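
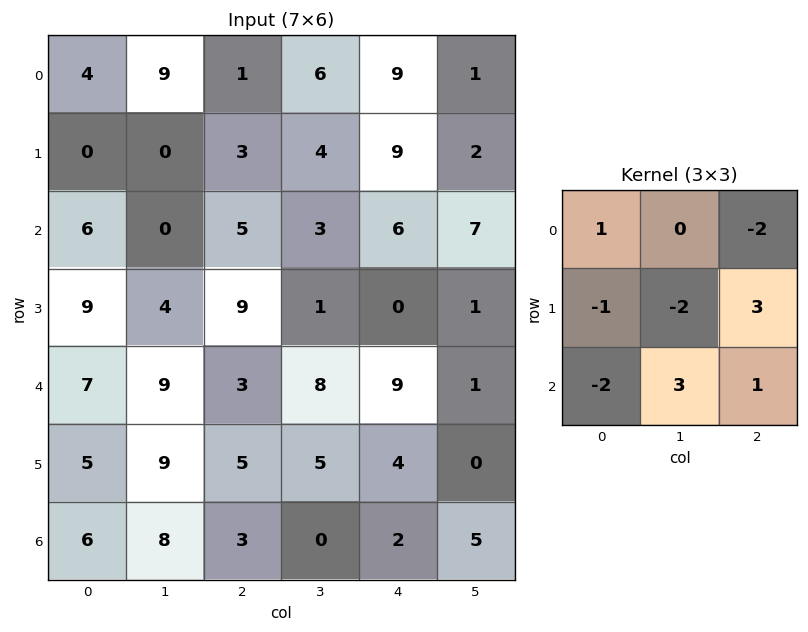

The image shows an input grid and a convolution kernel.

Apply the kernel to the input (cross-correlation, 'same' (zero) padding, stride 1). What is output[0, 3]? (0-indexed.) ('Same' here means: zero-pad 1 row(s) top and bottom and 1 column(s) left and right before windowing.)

29

The receptive field on the zero-padded input at this output position is [0 0 0 / 1 6 9 / 3 4 9]. Elementwise product with the kernel and sum: 0·1 + 0·-2 + 1·-1 + 6·-2 + 9·3 + 3·-2 + 4·3 + 9·1.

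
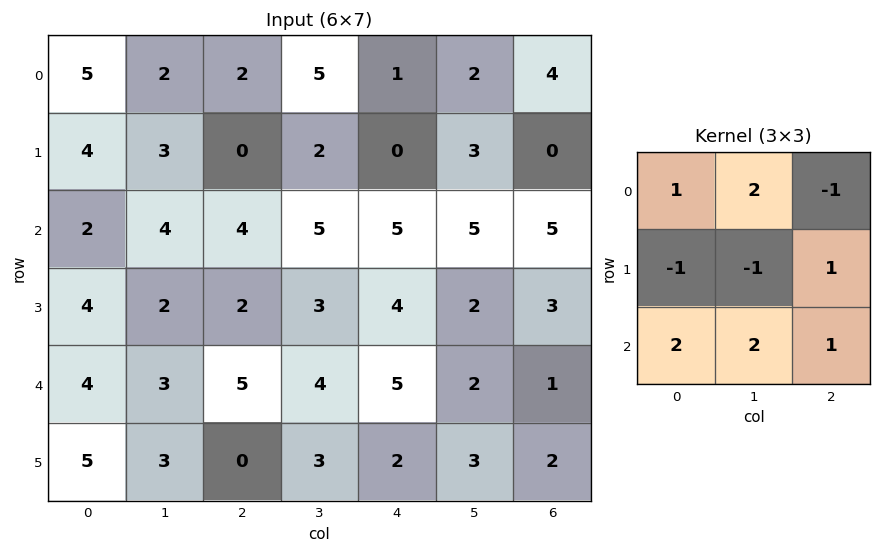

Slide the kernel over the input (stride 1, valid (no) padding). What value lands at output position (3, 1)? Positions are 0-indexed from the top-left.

The receptive field on the input at this output position is [2 2 3 / 3 5 4 / 3 0 3]. Elementwise product with the kernel and sum: 2·1 + 2·2 + 3·-1 + 3·-1 + 5·-1 + 4·1 + 3·2 + 0·2 + 3·1.

8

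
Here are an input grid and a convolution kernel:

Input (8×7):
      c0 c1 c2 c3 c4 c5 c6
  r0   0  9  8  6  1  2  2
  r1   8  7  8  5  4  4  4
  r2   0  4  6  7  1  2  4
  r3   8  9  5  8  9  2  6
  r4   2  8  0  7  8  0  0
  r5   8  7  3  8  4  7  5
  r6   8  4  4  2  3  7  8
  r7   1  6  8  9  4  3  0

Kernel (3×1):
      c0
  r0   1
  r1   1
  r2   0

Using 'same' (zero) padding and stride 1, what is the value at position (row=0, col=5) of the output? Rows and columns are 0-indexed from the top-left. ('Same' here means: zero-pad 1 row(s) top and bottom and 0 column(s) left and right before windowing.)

The receptive field on the zero-padded input at this output position is [0 / 2 / 4]. Elementwise product with the kernel and sum: 0·1 + 2·1.

2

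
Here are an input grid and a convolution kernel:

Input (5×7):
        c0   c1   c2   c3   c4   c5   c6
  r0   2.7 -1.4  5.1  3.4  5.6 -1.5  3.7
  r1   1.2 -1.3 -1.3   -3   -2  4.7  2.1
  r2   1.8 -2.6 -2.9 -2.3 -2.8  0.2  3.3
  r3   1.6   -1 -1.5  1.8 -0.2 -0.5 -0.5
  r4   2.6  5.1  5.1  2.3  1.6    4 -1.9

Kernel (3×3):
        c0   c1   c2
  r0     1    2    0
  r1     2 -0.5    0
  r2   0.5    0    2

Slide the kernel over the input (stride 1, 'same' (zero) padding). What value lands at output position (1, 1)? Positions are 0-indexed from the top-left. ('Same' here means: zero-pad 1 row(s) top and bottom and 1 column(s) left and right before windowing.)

The receptive field on the zero-padded input at this output position is [2.7 -1.4 5.1 / 1.2 -1.3 -1.3 / 1.8 -2.6 -2.9]. Elementwise product with the kernel and sum: 2.7·1 + -1.4·2 + 1.2·2 + -1.3·-0.5 + 1.8·0.5 + -2.9·2.

-1.95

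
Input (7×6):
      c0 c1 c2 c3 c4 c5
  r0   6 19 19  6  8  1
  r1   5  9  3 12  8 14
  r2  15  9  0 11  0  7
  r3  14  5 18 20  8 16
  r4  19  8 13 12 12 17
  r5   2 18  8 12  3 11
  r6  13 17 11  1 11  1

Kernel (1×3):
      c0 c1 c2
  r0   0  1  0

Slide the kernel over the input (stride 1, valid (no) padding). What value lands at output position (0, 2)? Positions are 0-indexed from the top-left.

The receptive field on the input at this output position is [19 6 8]. Elementwise product with the kernel and sum: 6·1.

6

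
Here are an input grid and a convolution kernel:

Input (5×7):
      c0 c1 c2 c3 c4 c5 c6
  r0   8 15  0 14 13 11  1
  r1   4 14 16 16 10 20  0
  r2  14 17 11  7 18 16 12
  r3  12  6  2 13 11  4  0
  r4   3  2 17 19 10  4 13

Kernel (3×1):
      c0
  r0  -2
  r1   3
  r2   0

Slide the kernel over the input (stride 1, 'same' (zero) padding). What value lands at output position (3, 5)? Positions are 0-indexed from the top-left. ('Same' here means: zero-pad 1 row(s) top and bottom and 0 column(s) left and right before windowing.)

The receptive field on the zero-padded input at this output position is [16 / 4 / 4]. Elementwise product with the kernel and sum: 16·-2 + 4·3.

-20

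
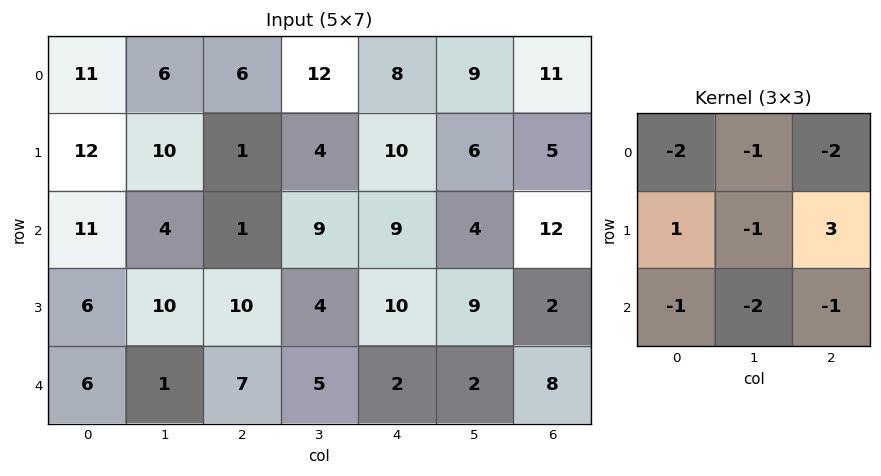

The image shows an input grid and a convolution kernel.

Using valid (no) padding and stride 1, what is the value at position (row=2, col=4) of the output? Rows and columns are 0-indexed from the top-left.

-53

The receptive field on the input at this output position is [9 4 12 / 10 9 2 / 2 2 8]. Elementwise product with the kernel and sum: 9·-2 + 4·-1 + 12·-2 + 10·1 + 9·-1 + 2·3 + 2·-1 + 2·-2 + 8·-1.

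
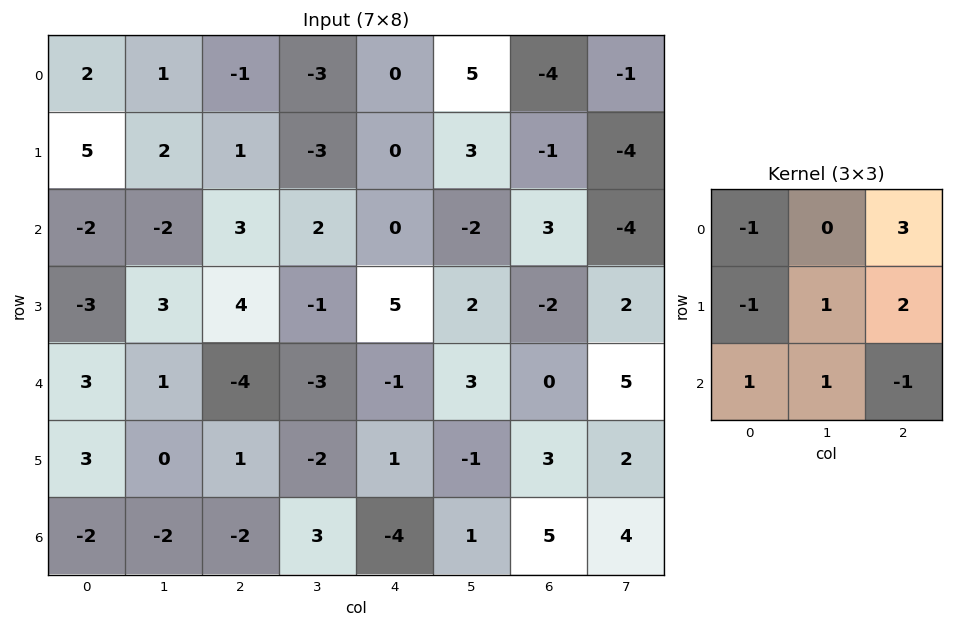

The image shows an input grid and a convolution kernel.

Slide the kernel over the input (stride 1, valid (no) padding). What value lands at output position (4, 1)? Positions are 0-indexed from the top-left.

The receptive field on the input at this output position is [1 -4 -3 / 0 1 -2 / -2 -2 3]. Elementwise product with the kernel and sum: 1·-1 + -3·3 + 0·-1 + 1·1 + -2·2 + -2·1 + -2·1 + 3·-1.

-20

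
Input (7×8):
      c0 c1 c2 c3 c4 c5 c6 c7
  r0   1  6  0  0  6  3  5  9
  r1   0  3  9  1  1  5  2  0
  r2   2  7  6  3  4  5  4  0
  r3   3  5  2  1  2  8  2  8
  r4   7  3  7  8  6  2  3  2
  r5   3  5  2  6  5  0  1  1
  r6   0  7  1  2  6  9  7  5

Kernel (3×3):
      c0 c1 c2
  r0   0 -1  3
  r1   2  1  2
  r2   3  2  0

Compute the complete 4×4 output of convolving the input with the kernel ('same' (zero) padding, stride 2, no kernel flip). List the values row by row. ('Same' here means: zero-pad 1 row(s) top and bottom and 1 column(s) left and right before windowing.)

13 39 17 48
31 39 41 40
31 49 76 35
26 35 23 37

Output[0,0]: The receptive field on the zero-padded input at this output position is [0 0 0 / 0 1 6 / 0 0 3]. Elementwise product with the kernel and sum: 0·-1 + 0·3 + 0·2 + 1·1 + 6·2 + 0·3 + 0·2.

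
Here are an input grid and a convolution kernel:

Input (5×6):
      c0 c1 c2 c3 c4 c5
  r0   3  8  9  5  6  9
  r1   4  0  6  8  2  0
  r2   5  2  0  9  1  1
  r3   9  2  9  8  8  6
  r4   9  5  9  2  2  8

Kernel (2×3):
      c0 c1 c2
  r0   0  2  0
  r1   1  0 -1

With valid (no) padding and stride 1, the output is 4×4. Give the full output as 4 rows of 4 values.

14 10 14 20
5 5 15 12
4 -6 19 4
4 21 23 10

Output[0,0]: The receptive field on the input at this output position is [3 8 9 / 4 0 6]. Elementwise product with the kernel and sum: 8·2 + 4·1 + 6·-1.
Output[0,1]: The receptive field on the input at this output position is [8 9 5 / 0 6 8]. Elementwise product with the kernel and sum: 9·2 + 0·1 + 8·-1.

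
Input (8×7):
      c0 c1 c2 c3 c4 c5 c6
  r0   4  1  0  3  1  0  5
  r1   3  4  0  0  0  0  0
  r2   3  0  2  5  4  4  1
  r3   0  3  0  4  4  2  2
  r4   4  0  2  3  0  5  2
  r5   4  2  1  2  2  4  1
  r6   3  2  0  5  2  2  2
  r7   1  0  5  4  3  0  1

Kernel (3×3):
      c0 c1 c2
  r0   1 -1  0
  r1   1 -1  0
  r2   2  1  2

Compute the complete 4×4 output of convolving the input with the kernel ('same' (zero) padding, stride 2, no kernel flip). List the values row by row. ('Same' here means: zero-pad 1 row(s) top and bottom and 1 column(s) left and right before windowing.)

7 9 2 -5
0 16 17 9
4 10 17 12
-6 16 14 4

Output[0,0]: The receptive field on the zero-padded input at this output position is [0 0 0 / 0 4 1 / 0 3 4]. Elementwise product with the kernel and sum: 0·1 + 0·-1 + 0·1 + 4·-1 + 0·2 + 3·1 + 4·2.
Output[0,1]: The receptive field on the zero-padded input at this output position is [0 0 0 / 1 0 3 / 4 0 0]. Elementwise product with the kernel and sum: 0·1 + 0·-1 + 1·1 + 0·-1 + 4·2 + 0·1 + 0·2.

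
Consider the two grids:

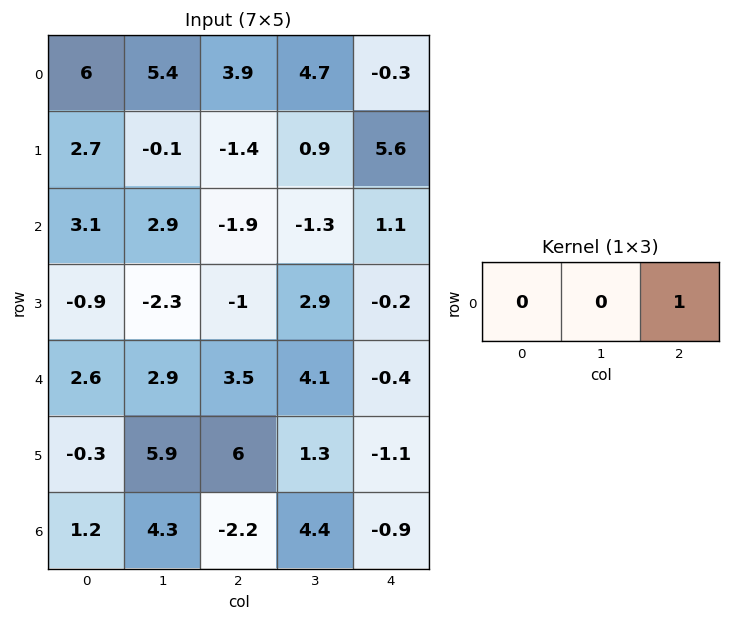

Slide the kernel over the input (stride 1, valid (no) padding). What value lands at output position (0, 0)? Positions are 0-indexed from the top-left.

3.9

The receptive field on the input at this output position is [6 5.4 3.9]. Elementwise product with the kernel and sum: 3.9·1.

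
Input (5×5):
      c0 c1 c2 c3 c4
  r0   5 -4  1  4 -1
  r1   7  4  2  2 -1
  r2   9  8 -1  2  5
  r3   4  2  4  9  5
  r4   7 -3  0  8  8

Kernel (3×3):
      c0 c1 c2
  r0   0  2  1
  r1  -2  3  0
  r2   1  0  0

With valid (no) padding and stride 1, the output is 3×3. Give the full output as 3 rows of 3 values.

0 12 8
20 -11 15
20 5 28

Output[0,0]: The receptive field on the input at this output position is [5 -4 1 / 7 4 2 / 9 8 -1]. Elementwise product with the kernel and sum: -4·2 + 1·1 + 7·-2 + 4·3 + 9·1.
Output[0,1]: The receptive field on the input at this output position is [-4 1 4 / 4 2 2 / 8 -1 2]. Elementwise product with the kernel and sum: 1·2 + 4·1 + 4·-2 + 2·3 + 8·1.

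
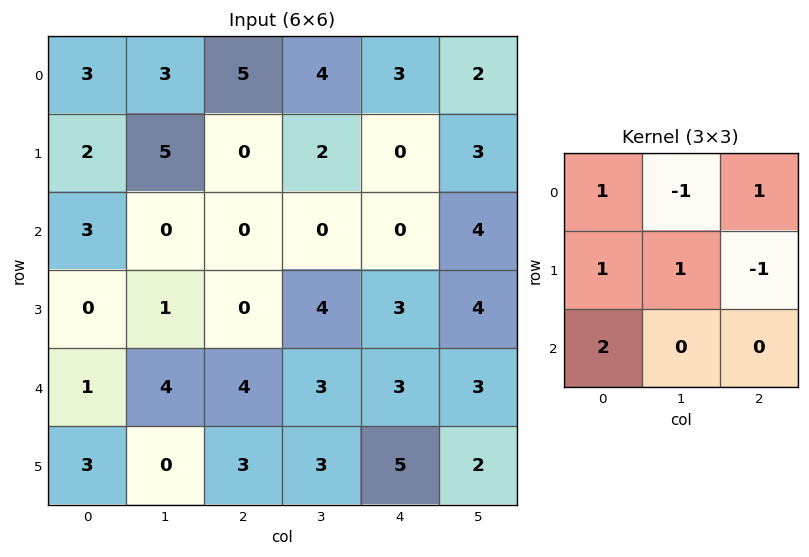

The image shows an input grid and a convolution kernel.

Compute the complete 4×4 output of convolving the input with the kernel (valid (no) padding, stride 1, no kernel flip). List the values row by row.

Output[0,0]: The receptive field on the input at this output position is [3 3 5 / 2 5 0 / 3 0 0]. Elementwise product with the kernel and sum: 3·1 + 3·-1 + 5·1 + 2·1 + 5·1 + 0·-1 + 3·2.
Output[0,1]: The receptive field on the input at this output position is [3 5 4 / 5 0 2 / 0 0 0]. Elementwise product with the kernel and sum: 3·1 + 5·-1 + 4·1 + 5·1 + 0·1 + 2·-1 + 0·2.

18 5 6 2
0 9 -2 9
6 5 9 13
6 10 9 14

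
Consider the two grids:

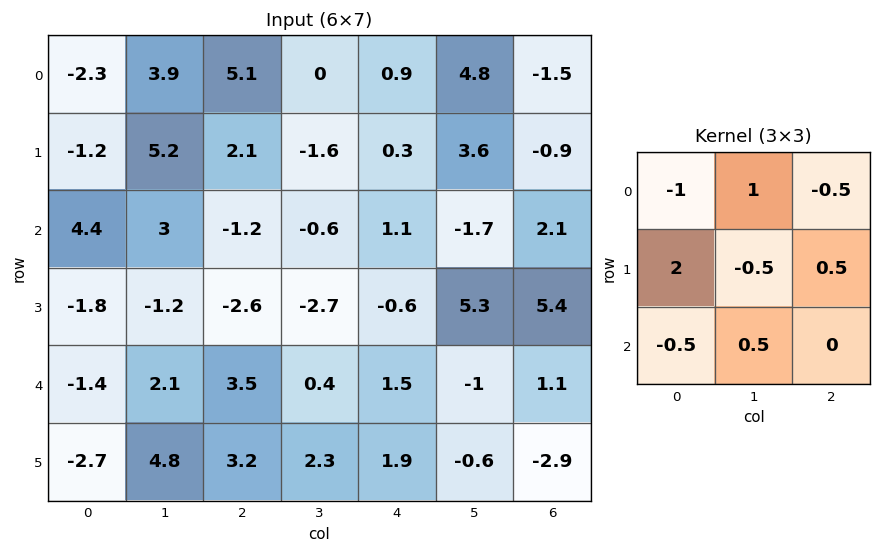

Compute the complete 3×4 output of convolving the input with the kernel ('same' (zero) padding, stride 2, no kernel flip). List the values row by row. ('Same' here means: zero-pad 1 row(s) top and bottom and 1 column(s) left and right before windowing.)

2.5 3.7 2.9 8.1
-5.4 3.3 -1.45 -8.9
-0.8 1.8 -1.2 -3.6

Output[0,0]: The receptive field on the zero-padded input at this output position is [0 0 0 / 0 -2.3 3.9 / 0 -1.2 5.2]. Elementwise product with the kernel and sum: 0·-1 + 0·1 + 0·-0.5 + 0·2 + -2.3·-0.5 + 3.9·0.5 + 0·-0.5 + -1.2·0.5.
Output[0,1]: The receptive field on the zero-padded input at this output position is [0 0 0 / 3.9 5.1 0 / 5.2 2.1 -1.6]. Elementwise product with the kernel and sum: 0·-1 + 0·1 + 0·-0.5 + 3.9·2 + 5.1·-0.5 + 0·0.5 + 5.2·-0.5 + 2.1·0.5.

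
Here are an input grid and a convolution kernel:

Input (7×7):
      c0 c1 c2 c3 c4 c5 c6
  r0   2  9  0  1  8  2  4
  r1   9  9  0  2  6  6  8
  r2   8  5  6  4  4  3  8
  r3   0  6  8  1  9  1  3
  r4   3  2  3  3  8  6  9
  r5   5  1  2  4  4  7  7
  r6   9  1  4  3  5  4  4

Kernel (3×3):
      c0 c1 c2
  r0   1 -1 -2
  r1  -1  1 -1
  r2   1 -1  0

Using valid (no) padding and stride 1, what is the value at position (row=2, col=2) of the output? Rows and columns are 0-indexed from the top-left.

The receptive field on the input at this output position is [6 4 4 / 8 1 9 / 3 3 8]. Elementwise product with the kernel and sum: 6·1 + 4·-1 + 4·-2 + 8·-1 + 1·1 + 9·-1 + 3·1 + 3·-1.

-22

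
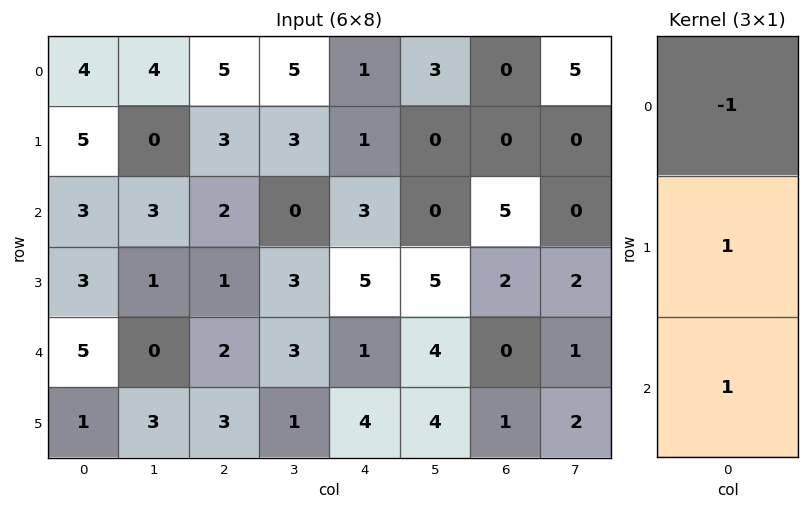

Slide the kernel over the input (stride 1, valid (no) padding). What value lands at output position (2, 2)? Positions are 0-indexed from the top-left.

The receptive field on the input at this output position is [2 / 1 / 2]. Elementwise product with the kernel and sum: 2·-1 + 1·1 + 2·1.

1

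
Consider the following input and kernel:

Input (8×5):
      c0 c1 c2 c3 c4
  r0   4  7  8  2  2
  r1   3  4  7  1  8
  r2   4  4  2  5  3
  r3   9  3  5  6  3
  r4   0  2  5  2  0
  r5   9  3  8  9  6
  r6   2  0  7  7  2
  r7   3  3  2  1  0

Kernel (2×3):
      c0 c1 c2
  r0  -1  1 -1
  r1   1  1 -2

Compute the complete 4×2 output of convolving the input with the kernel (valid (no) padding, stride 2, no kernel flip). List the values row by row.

Output[0,0]: The receptive field on the input at this output position is [4 7 8 / 3 4 7]. Elementwise product with the kernel and sum: 4·-1 + 7·1 + 8·-1 + 3·1 + 4·1 + 7·-2.

-12 -16
0 5
-7 2
-7 1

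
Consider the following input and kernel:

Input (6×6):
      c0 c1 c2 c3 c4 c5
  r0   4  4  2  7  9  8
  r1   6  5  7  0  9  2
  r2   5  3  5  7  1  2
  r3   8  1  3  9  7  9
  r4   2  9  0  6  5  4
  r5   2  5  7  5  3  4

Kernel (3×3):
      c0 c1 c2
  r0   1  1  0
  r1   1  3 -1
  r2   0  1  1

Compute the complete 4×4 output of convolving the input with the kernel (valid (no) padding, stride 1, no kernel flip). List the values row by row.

30 44 15 44
24 35 48 33
25 15 46 38
50 19 33 40

Output[0,0]: The receptive field on the input at this output position is [4 4 2 / 6 5 7 / 5 3 5]. Elementwise product with the kernel and sum: 4·1 + 4·1 + 6·1 + 5·3 + 7·-1 + 3·1 + 5·1.
Output[0,1]: The receptive field on the input at this output position is [4 2 7 / 5 7 0 / 3 5 7]. Elementwise product with the kernel and sum: 4·1 + 2·1 + 5·1 + 7·3 + 0·-1 + 5·1 + 7·1.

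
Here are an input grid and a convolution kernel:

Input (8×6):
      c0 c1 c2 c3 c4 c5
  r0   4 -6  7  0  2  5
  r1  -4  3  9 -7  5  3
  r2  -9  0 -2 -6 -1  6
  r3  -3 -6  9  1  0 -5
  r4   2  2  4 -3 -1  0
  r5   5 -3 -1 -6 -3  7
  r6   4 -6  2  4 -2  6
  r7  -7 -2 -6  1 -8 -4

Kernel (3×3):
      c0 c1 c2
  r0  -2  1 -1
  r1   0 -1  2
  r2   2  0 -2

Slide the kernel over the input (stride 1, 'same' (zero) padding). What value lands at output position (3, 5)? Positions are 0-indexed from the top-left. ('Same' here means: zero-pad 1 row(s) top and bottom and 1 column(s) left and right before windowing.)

11

The receptive field on the zero-padded input at this output position is [-1 6 0 / 0 -5 0 / -1 0 0]. Elementwise product with the kernel and sum: -1·-2 + 6·1 + 0·-1 + -5·-1 + 0·2 + -1·2 + 0·-2.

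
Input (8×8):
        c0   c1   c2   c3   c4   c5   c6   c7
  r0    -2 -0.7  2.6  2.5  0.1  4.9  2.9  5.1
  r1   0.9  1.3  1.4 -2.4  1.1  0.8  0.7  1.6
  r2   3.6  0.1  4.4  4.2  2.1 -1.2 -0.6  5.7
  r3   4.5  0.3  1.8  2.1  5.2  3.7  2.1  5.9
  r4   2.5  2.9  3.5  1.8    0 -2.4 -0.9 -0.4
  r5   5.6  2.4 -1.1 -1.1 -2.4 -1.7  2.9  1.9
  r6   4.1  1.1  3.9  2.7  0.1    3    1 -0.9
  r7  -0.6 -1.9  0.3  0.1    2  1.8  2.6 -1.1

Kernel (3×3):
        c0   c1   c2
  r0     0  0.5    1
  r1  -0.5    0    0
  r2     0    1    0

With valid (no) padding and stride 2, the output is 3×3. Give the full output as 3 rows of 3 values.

Output[0,0]: The receptive field on the input at this output position is [-2 -0.7 2.6 / 0.9 1.3 1.4 / 3.6 0.1 4.4]. Elementwise product with the kernel and sum: -0.7·0.5 + 2.6·1 + 0.9·-0.5 + 0.1·1.

1.9 4.85 3.6
5.1 5.1 -6.2
3.25 4.15 2.1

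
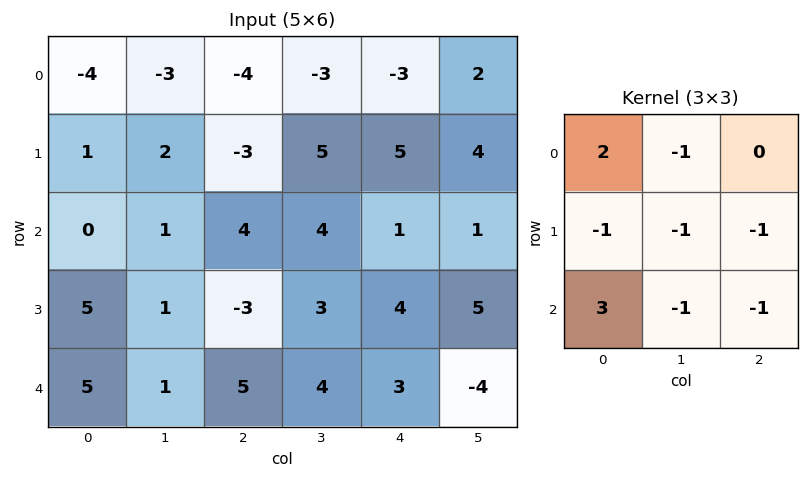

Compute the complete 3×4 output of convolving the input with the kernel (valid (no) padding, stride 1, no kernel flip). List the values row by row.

Output[0,0]: The receptive field on the input at this output position is [-4 -3 -4 / 1 2 -3 / 0 1 4]. Elementwise product with the kernel and sum: -4·2 + -3·-1 + 1·-1 + 2·-1 + -3·-1 + 0·3 + 1·-1 + 4·-1.
Output[0,1]: The receptive field on the input at this output position is [-3 -4 -3 / 2 -3 5 / 1 4 4]. Elementwise product with the kernel and sum: -3·2 + -4·-1 + 2·-1 + -3·-1 + 5·-1 + 1·3 + 4·-1 + 4·-1.

-10 -11 -5 -7
12 1 -36 -1
5 -9 8 8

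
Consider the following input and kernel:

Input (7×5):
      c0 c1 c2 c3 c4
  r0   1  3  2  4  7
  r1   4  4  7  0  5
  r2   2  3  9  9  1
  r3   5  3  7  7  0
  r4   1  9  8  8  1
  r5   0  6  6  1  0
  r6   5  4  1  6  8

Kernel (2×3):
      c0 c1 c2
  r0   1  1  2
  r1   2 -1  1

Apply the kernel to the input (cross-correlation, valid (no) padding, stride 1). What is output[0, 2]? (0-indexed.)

The receptive field on the input at this output position is [2 4 7 / 7 0 5]. Elementwise product with the kernel and sum: 2·1 + 4·1 + 7·2 + 7·2 + 0·-1 + 5·1.

39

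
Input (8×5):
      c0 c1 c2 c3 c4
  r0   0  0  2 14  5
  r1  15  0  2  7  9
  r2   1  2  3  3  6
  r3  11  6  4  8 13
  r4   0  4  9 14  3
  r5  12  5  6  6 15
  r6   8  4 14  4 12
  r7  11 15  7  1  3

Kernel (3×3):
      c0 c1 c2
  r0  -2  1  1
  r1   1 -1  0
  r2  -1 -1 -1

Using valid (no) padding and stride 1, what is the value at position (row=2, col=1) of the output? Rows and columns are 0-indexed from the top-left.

The receptive field on the input at this output position is [2 3 3 / 6 4 8 / 4 9 14]. Elementwise product with the kernel and sum: 2·-2 + 3·1 + 3·1 + 6·1 + 4·-1 + 4·-1 + 9·-1 + 14·-1.

-23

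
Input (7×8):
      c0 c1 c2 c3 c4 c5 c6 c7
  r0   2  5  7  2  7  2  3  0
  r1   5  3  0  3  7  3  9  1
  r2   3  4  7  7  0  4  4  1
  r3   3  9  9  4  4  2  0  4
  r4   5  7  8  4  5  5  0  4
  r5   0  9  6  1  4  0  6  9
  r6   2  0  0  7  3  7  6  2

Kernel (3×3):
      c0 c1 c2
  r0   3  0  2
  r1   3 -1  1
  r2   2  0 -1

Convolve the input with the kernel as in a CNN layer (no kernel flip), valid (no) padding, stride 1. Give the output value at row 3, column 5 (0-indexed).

24

The receptive field on the input at this output position is [2 0 4 / 5 0 4 / 0 6 9]. Elementwise product with the kernel and sum: 2·3 + 4·2 + 5·3 + 0·-1 + 4·1 + 0·2 + 9·-1.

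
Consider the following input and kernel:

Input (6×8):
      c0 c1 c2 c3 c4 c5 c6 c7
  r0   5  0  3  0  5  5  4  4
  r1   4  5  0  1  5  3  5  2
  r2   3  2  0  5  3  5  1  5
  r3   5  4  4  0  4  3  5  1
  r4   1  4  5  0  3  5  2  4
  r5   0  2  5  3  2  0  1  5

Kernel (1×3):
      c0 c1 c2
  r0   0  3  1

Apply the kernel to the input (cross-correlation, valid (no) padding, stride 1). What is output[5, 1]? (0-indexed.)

The receptive field on the input at this output position is [2 5 3]. Elementwise product with the kernel and sum: 5·3 + 3·1.

18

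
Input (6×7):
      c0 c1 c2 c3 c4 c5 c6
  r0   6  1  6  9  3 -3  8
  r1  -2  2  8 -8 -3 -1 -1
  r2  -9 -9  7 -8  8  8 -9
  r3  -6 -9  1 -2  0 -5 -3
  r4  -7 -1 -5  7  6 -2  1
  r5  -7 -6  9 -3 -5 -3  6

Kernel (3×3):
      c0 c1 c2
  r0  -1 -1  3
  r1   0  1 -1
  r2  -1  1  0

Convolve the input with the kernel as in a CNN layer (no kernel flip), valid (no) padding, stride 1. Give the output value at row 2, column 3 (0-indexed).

The receptive field on the input at this output position is [-8 8 8 / -2 0 -5 / 7 6 -2]. Elementwise product with the kernel and sum: -8·-1 + 8·-1 + 8·3 + 0·1 + -5·-1 + 7·-1 + 6·1.

28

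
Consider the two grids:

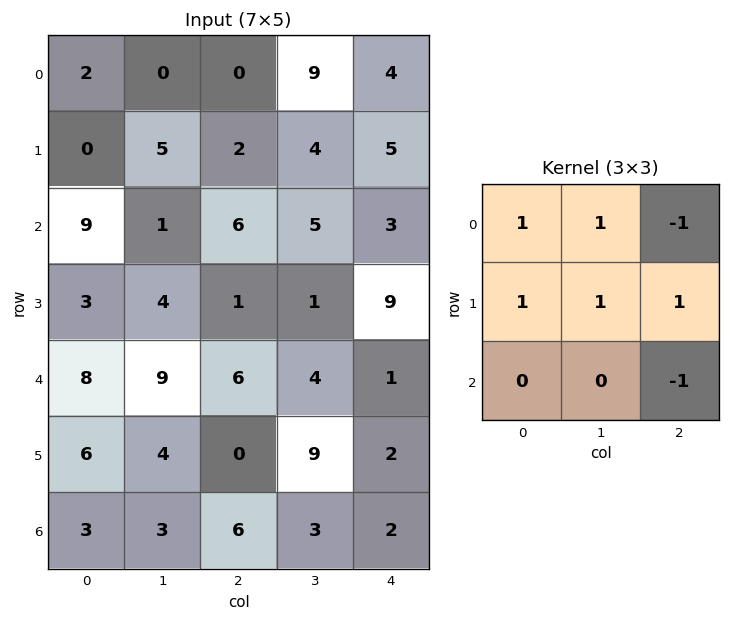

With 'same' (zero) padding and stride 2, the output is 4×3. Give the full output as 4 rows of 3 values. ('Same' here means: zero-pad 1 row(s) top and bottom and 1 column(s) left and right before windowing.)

Output[0,0]: The receptive field on the zero-padded input at this output position is [0 0 0 / 0 2 0 / 0 0 5]. Elementwise product with the kernel and sum: 0·1 + 0·1 + 0·-1 + 0·1 + 2·1 + 0·1 + 5·-1.
Output[0,1]: The receptive field on the zero-padded input at this output position is [0 0 0 / 0 0 9 / 5 2 4]. Elementwise product with the kernel and sum: 0·1 + 0·1 + 0·-1 + 0·1 + 0·1 + 9·1 + 4·-1.

-3 5 13
1 14 17
12 14 15
8 7 16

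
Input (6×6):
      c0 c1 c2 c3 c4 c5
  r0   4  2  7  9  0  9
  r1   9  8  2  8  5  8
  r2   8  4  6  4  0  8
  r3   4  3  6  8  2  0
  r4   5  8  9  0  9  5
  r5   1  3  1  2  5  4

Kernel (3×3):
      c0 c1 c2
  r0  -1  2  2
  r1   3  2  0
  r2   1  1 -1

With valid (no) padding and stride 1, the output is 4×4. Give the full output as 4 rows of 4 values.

63 64 43 39
44 37 62 40
34 54 36 44
48 69 39 17

Output[0,0]: The receptive field on the input at this output position is [4 2 7 / 9 8 2 / 8 4 6]. Elementwise product with the kernel and sum: 4·-1 + 2·2 + 7·2 + 9·3 + 8·2 + 8·1 + 4·1 + 6·-1.
Output[0,1]: The receptive field on the input at this output position is [2 7 9 / 8 2 8 / 4 6 4]. Elementwise product with the kernel and sum: 2·-1 + 7·2 + 9·2 + 8·3 + 2·2 + 4·1 + 6·1 + 4·-1.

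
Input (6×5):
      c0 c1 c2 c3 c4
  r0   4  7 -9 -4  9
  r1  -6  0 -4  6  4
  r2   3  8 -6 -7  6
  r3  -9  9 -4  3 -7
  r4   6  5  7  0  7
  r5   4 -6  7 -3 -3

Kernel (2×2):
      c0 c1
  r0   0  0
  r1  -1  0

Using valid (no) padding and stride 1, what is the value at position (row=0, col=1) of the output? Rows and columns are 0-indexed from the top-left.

0

The receptive field on the input at this output position is [7 -9 / 0 -4]. Elementwise product with the kernel and sum: 0·-1.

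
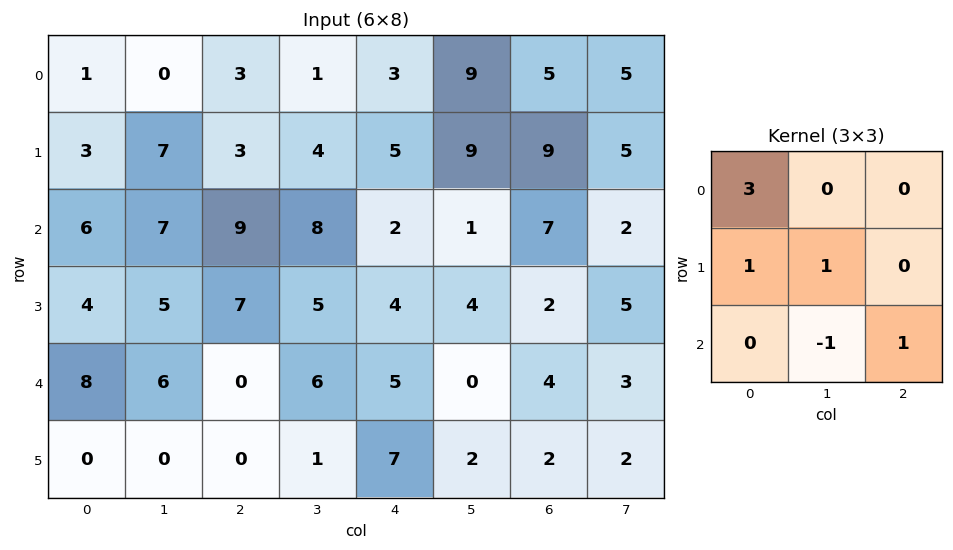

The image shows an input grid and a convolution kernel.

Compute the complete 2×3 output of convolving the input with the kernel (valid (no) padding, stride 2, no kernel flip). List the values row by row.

Output[0,0]: The receptive field on the input at this output position is [1 0 3 / 3 7 3 / 6 7 9]. Elementwise product with the kernel and sum: 1·3 + 3·1 + 7·1 + 7·-1 + 9·1.

15 10 29
21 38 18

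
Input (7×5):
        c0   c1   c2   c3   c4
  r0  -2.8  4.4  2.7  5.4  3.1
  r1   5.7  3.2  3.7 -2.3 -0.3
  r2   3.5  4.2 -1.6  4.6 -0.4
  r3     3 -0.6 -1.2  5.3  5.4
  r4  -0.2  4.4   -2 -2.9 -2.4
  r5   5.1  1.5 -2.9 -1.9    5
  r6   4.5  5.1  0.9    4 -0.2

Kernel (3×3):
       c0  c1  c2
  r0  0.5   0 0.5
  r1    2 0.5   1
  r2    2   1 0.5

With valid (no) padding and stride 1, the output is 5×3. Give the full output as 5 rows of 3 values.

27.05 19.95 10.05
17 12.9 6
8.45 13.25 -3.45
10.95 6.4 -10.95
21.5 13.5 1.75

Output[0,0]: The receptive field on the input at this output position is [-2.8 4.4 2.7 / 5.7 3.2 3.7 / 3.5 4.2 -1.6]. Elementwise product with the kernel and sum: -2.8·0.5 + 2.7·0.5 + 5.7·2 + 3.2·0.5 + 3.7·1 + 3.5·2 + 4.2·1 + -1.6·0.5.
Output[0,1]: The receptive field on the input at this output position is [4.4 2.7 5.4 / 3.2 3.7 -2.3 / 4.2 -1.6 4.6]. Elementwise product with the kernel and sum: 4.4·0.5 + 5.4·0.5 + 3.2·2 + 3.7·0.5 + -2.3·1 + 4.2·2 + -1.6·1 + 4.6·0.5.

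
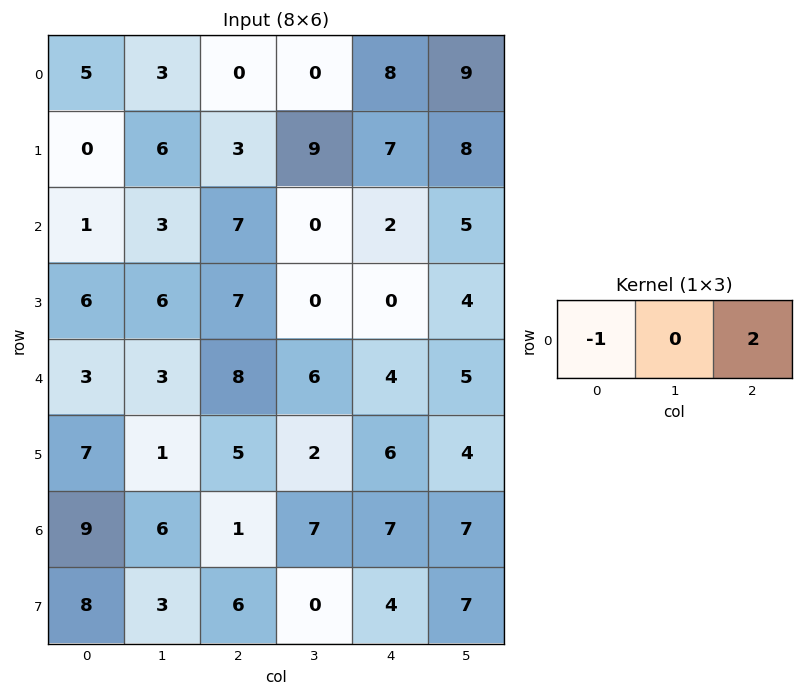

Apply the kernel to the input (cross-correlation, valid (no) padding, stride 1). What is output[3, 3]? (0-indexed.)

The receptive field on the input at this output position is [0 0 4]. Elementwise product with the kernel and sum: 0·-1 + 4·2.

8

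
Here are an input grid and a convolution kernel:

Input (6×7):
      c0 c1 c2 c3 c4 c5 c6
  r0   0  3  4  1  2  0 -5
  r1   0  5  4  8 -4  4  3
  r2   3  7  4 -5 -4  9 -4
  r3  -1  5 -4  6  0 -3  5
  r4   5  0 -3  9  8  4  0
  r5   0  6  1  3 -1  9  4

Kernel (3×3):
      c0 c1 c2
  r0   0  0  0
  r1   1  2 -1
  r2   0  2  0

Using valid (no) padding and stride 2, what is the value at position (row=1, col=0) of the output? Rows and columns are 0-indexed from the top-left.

The receptive field on the input at this output position is [3 7 4 / -1 5 -4 / 5 0 -3]. Elementwise product with the kernel and sum: -1·1 + 5·2 + -4·-1 + 0·2.

13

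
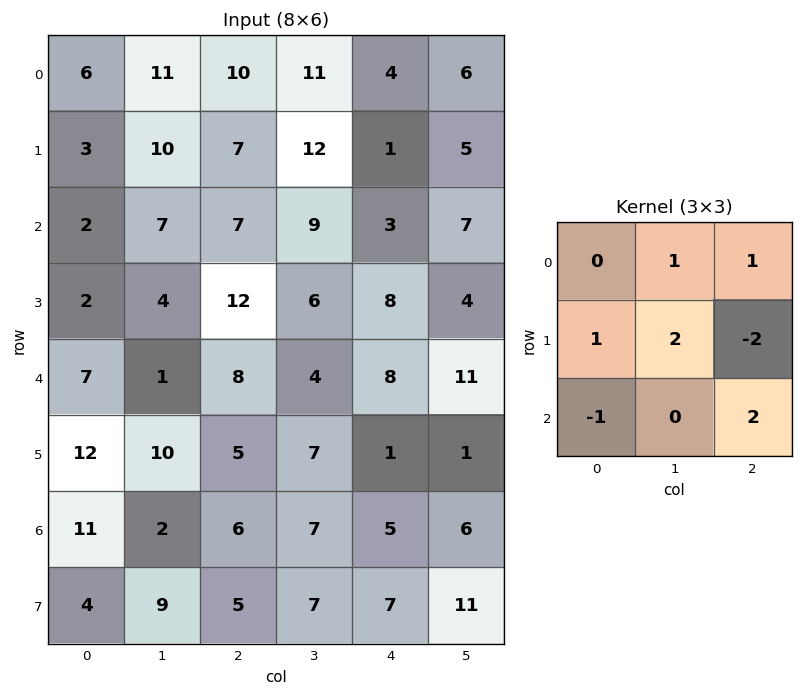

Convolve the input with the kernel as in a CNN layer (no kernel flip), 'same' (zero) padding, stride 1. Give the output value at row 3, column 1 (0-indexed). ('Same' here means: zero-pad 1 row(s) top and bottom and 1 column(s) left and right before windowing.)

The receptive field on the zero-padded input at this output position is [2 7 7 / 2 4 12 / 7 1 8]. Elementwise product with the kernel and sum: 7·1 + 7·1 + 2·1 + 4·2 + 12·-2 + 7·-1 + 8·2.

9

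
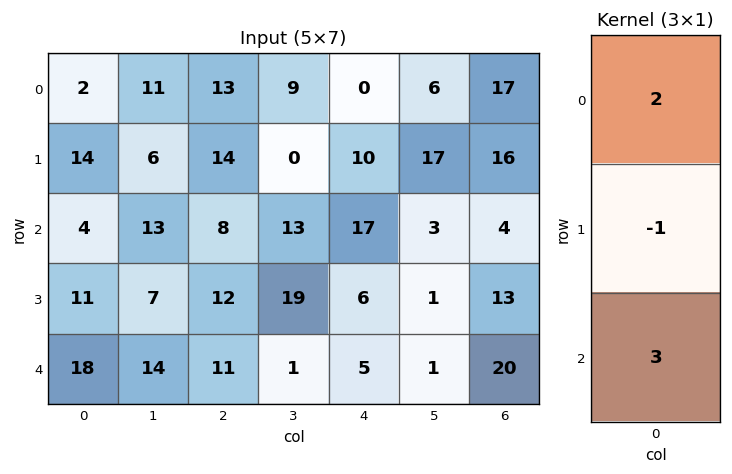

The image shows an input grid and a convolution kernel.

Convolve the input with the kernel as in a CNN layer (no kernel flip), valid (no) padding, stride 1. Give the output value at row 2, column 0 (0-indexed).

The receptive field on the input at this output position is [4 / 11 / 18]. Elementwise product with the kernel and sum: 4·2 + 11·-1 + 18·3.

51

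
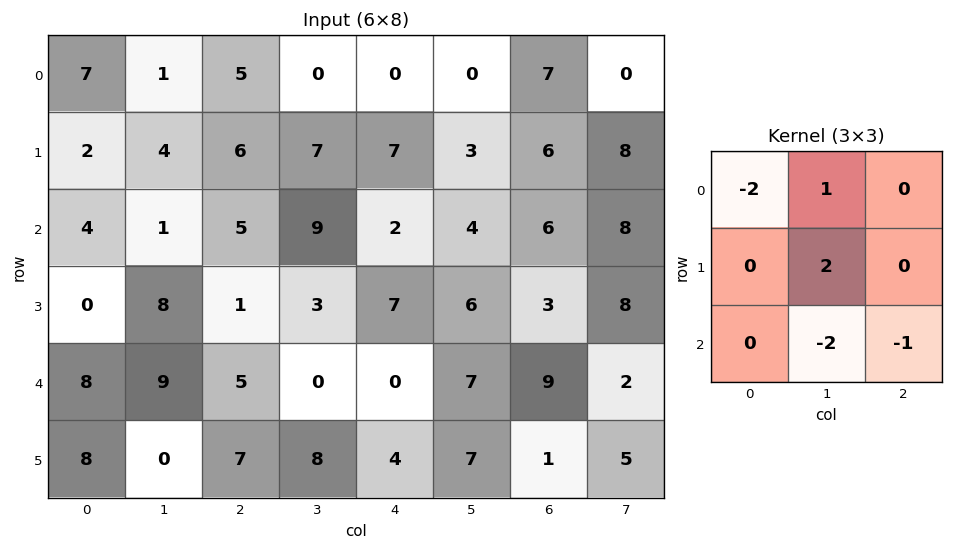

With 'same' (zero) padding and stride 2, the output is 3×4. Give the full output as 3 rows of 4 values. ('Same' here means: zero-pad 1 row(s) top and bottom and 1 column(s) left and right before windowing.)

6 -9 -17 -6
2 3 -23 -2
0 -27 -14 2

Output[0,0]: The receptive field on the zero-padded input at this output position is [0 0 0 / 0 7 1 / 0 2 4]. Elementwise product with the kernel and sum: 0·-2 + 0·1 + 7·2 + 2·-2 + 4·-1.
Output[0,1]: The receptive field on the zero-padded input at this output position is [0 0 0 / 1 5 0 / 4 6 7]. Elementwise product with the kernel and sum: 0·-2 + 0·1 + 5·2 + 6·-2 + 7·-1.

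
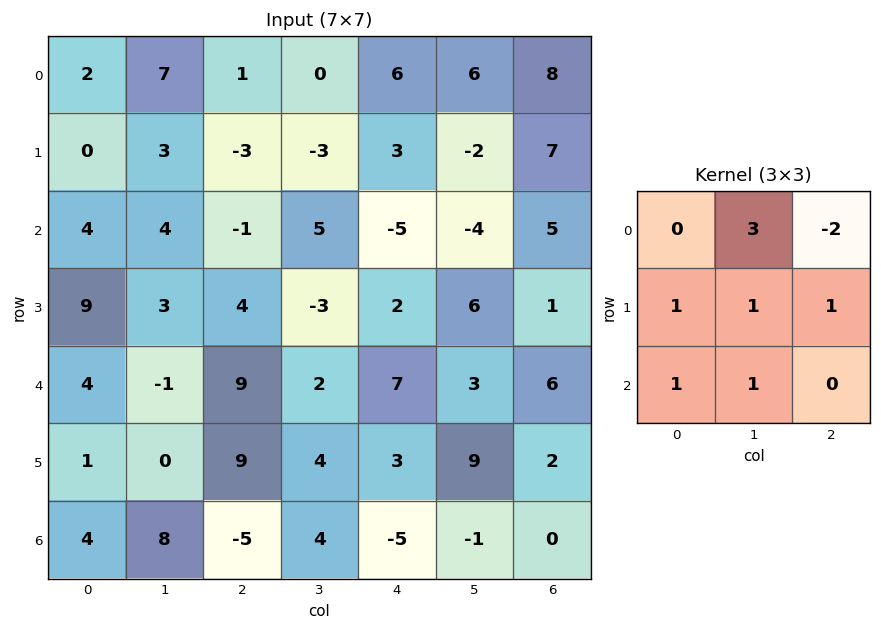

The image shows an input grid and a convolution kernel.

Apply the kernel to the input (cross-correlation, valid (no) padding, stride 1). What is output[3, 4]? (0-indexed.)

44

The receptive field on the input at this output position is [2 6 1 / 7 3 6 / 3 9 2]. Elementwise product with the kernel and sum: 6·3 + 1·-2 + 7·1 + 3·1 + 6·1 + 3·1 + 9·1.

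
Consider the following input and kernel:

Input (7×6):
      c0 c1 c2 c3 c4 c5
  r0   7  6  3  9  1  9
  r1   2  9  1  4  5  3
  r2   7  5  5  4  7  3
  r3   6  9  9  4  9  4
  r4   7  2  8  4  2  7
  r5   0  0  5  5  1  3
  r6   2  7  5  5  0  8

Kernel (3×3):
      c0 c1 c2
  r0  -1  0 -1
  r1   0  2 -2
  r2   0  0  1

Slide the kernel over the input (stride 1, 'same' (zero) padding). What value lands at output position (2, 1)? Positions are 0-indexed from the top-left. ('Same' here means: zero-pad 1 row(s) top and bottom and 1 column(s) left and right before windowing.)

The receptive field on the zero-padded input at this output position is [2 9 1 / 7 5 5 / 6 9 9]. Elementwise product with the kernel and sum: 2·-1 + 1·-1 + 5·2 + 5·-2 + 9·1.

6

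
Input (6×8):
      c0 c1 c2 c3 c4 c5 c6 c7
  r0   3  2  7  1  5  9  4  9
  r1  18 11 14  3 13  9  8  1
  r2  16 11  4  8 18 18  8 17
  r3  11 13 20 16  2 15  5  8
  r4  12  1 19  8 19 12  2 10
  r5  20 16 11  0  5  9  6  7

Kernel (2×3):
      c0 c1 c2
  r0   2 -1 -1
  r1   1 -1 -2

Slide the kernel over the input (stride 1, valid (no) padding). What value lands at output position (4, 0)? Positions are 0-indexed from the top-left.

The receptive field on the input at this output position is [12 1 19 / 20 16 11]. Elementwise product with the kernel and sum: 12·2 + 1·-1 + 19·-1 + 20·1 + 16·-1 + 11·-2.

-14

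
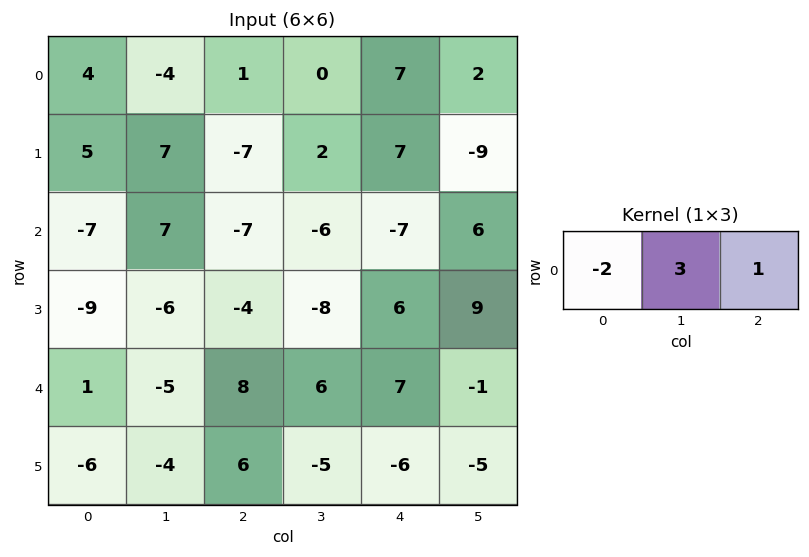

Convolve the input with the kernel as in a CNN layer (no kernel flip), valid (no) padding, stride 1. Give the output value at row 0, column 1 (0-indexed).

The receptive field on the input at this output position is [-4 1 0]. Elementwise product with the kernel and sum: -4·-2 + 1·3 + 0·1.

11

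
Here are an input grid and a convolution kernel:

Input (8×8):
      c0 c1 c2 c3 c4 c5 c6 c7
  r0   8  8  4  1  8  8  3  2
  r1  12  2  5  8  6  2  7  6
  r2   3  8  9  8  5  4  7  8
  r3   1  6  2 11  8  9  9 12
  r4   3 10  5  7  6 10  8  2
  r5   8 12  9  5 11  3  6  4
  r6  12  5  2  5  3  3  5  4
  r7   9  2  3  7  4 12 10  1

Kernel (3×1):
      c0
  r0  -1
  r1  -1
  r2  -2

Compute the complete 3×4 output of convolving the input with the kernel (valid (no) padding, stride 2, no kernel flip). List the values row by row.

Output[0,0]: The receptive field on the input at this output position is [8 / 12 / 3]. Elementwise product with the kernel and sum: 8·-1 + 12·-1 + 3·-2.
Output[0,1]: The receptive field on the input at this output position is [4 / 5 / 9]. Elementwise product with the kernel and sum: 4·-1 + 5·-1 + 9·-2.

-26 -27 -24 -24
-10 -21 -25 -32
-35 -18 -23 -24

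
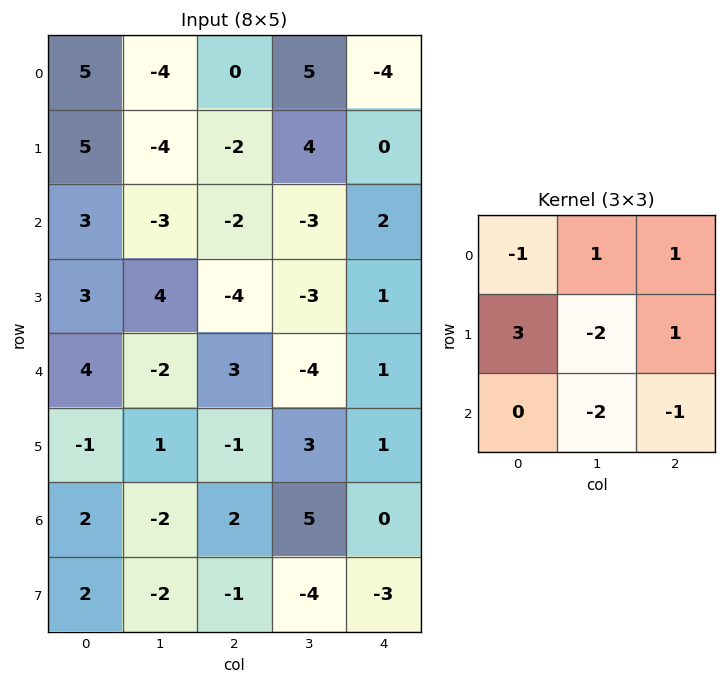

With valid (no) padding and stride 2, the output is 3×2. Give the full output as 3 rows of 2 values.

20 -9
-10 3
-7 -24

Output[0,0]: The receptive field on the input at this output position is [5 -4 0 / 5 -4 -2 / 3 -3 -2]. Elementwise product with the kernel and sum: 5·-1 + -4·1 + 0·1 + 5·3 + -4·-2 + -2·1 + -3·-2 + -2·-1.
Output[0,1]: The receptive field on the input at this output position is [0 5 -4 / -2 4 0 / -2 -3 2]. Elementwise product with the kernel and sum: 0·-1 + 5·1 + -4·1 + -2·3 + 4·-2 + 0·1 + -3·-2 + 2·-1.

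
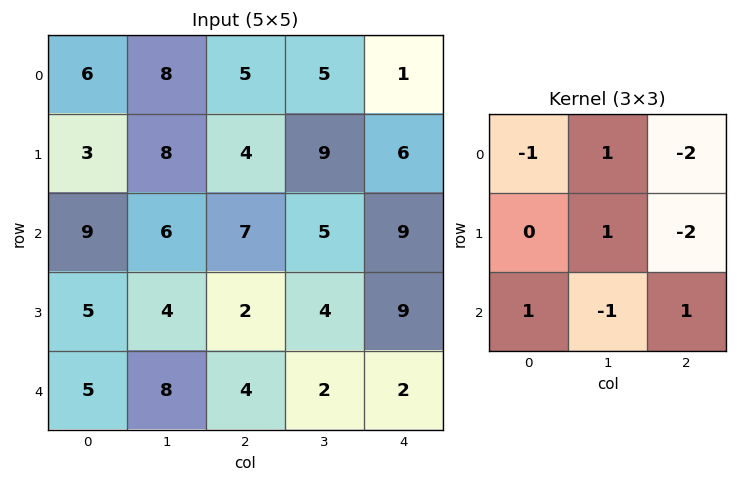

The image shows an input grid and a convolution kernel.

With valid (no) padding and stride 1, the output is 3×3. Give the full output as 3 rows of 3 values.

2 -23 6
-8 -19 -13
-16 -9 -30

Output[0,0]: The receptive field on the input at this output position is [6 8 5 / 3 8 4 / 9 6 7]. Elementwise product with the kernel and sum: 6·-1 + 8·1 + 5·-2 + 8·1 + 4·-2 + 9·1 + 6·-1 + 7·1.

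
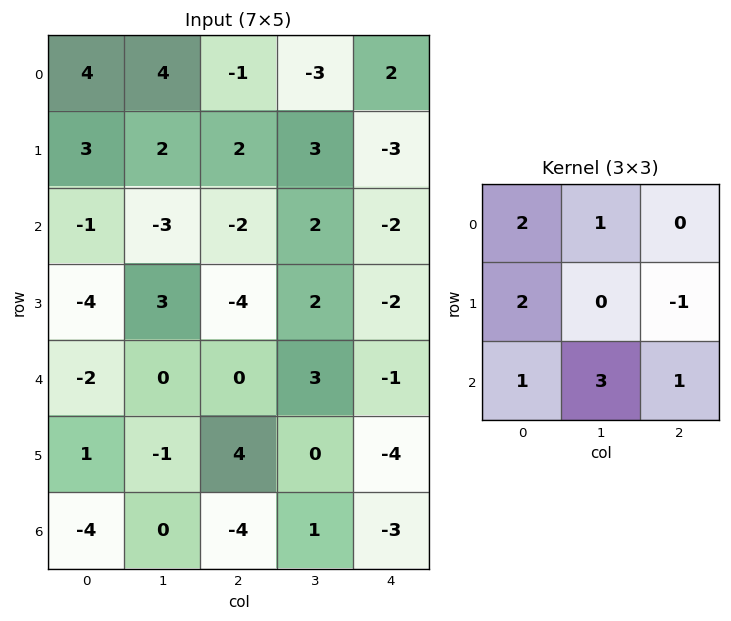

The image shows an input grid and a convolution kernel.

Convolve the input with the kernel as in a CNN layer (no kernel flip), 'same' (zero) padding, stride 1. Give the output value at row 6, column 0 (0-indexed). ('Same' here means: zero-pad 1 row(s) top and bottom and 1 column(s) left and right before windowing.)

1

The receptive field on the zero-padded input at this output position is [0 1 -1 / 0 -4 0 / 0 0 0]. Elementwise product with the kernel and sum: 0·2 + 1·1 + 0·2 + 0·-1 + 0·1 + 0·3 + 0·1.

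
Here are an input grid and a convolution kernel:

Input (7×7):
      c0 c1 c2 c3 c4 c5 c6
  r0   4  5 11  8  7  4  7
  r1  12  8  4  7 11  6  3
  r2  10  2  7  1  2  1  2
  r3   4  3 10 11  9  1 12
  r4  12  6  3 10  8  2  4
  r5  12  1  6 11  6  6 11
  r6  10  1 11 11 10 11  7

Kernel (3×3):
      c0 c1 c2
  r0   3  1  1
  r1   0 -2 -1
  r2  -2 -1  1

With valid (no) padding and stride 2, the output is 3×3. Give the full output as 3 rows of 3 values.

Output[0,0]: The receptive field on the input at this output position is [4 5 11 / 12 8 4 / 10 2 7]. Elementwise product with the kernel and sum: 4·3 + 5·1 + 11·1 + 8·-2 + 4·-1 + 10·-2 + 2·-1 + 7·1.

-7 10 14
-4 -15 -19
27 -24 -17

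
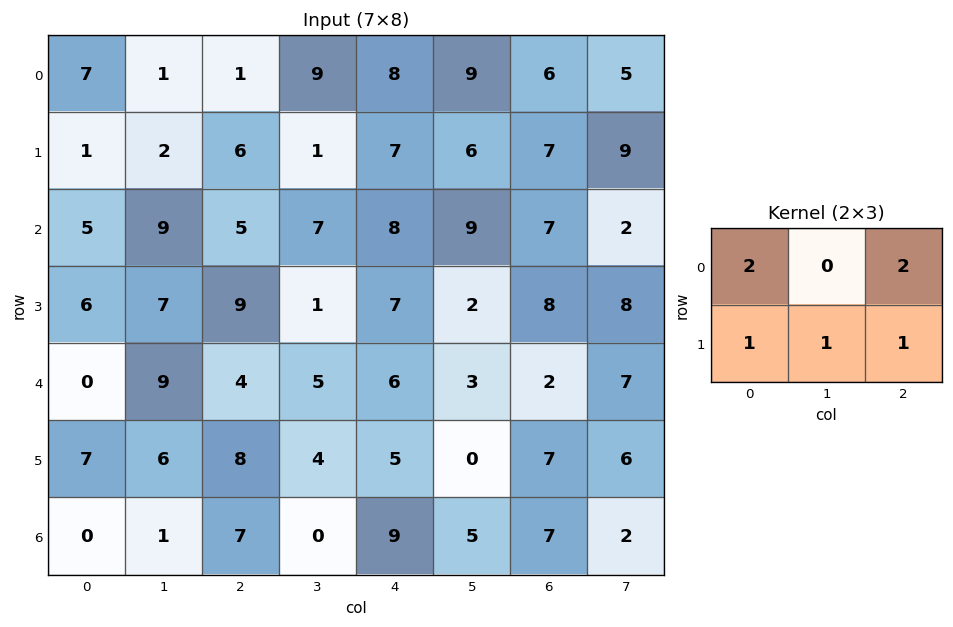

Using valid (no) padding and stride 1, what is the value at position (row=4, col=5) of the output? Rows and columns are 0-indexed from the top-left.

The receptive field on the input at this output position is [3 2 7 / 0 7 6]. Elementwise product with the kernel and sum: 3·2 + 7·2 + 0·1 + 7·1 + 6·1.

33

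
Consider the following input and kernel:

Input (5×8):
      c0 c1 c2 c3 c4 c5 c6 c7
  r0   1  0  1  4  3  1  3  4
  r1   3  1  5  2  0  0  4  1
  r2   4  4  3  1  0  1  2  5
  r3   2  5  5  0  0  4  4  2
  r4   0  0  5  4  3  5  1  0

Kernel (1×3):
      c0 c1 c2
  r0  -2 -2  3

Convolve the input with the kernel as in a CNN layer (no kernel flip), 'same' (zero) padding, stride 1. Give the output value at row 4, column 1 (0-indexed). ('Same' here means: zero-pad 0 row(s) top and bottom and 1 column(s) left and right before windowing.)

15

The receptive field on the zero-padded input at this output position is [0 0 5]. Elementwise product with the kernel and sum: 0·-2 + 0·-2 + 5·3.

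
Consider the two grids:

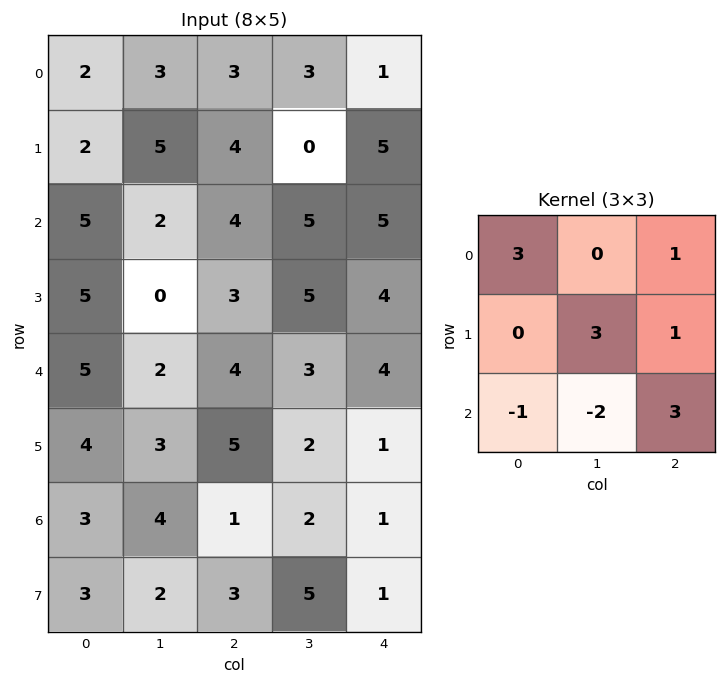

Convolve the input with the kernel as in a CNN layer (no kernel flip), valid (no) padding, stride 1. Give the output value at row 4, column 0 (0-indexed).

The receptive field on the input at this output position is [5 2 4 / 4 3 5 / 3 4 1]. Elementwise product with the kernel and sum: 5·3 + 4·1 + 3·3 + 5·1 + 3·-1 + 4·-2 + 1·3.

25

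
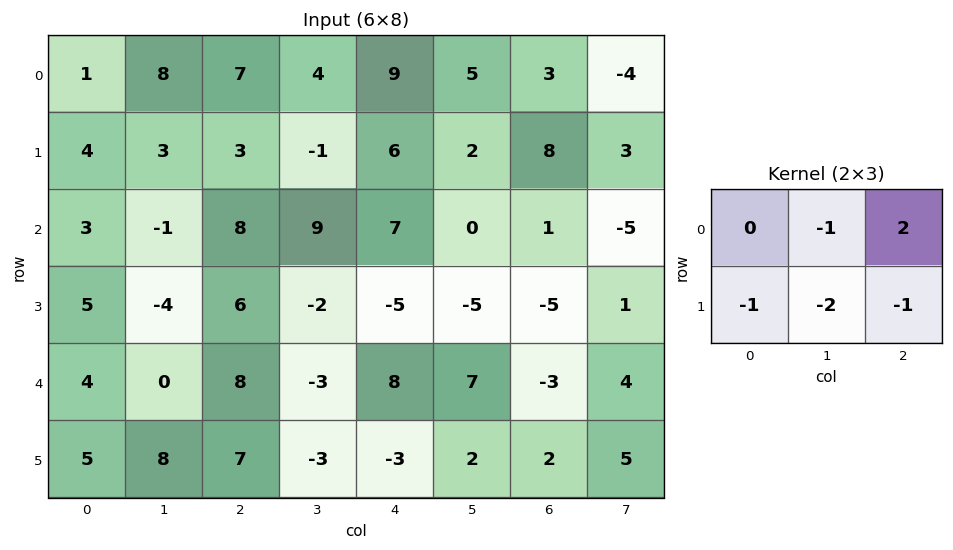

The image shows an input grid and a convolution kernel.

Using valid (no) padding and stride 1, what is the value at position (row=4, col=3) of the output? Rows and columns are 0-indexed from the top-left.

13

The receptive field on the input at this output position is [-3 8 7 / -3 -3 2]. Elementwise product with the kernel and sum: 8·-1 + 7·2 + -3·-1 + -3·-2 + 2·-1.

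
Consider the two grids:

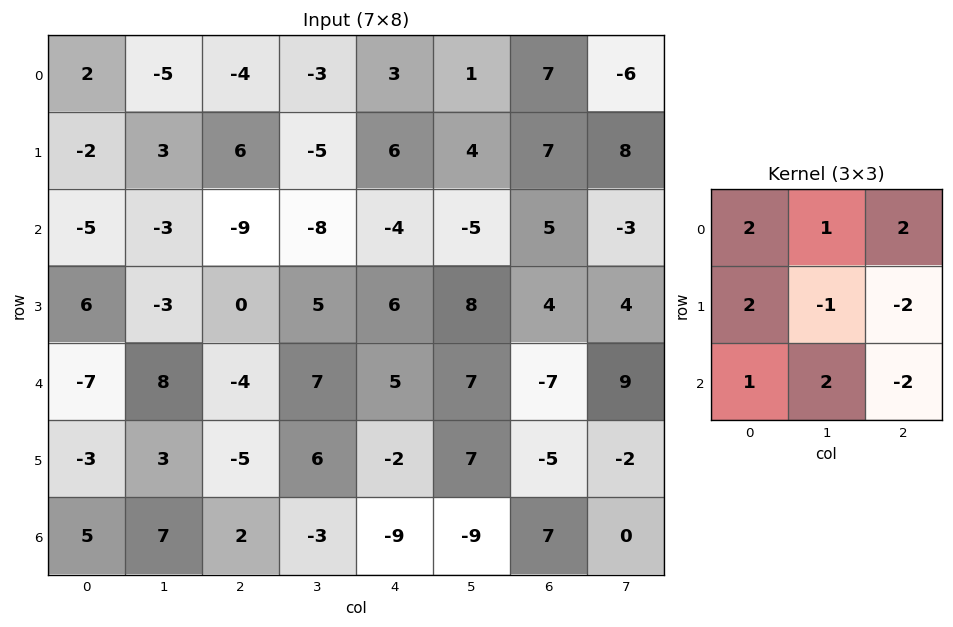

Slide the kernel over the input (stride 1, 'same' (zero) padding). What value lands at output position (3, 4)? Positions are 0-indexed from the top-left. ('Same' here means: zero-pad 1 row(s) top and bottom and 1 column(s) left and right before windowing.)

-39

The receptive field on the zero-padded input at this output position is [-8 -4 -5 / 5 6 8 / 7 5 7]. Elementwise product with the kernel and sum: -8·2 + -4·1 + -5·2 + 5·2 + 6·-1 + 8·-2 + 7·1 + 5·2 + 7·-2.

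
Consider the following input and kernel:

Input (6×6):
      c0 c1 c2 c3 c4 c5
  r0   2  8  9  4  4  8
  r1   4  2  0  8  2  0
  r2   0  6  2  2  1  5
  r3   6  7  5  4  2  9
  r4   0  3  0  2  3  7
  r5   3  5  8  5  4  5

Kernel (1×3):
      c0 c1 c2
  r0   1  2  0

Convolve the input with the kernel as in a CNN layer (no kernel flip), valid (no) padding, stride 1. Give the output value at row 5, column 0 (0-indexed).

13

The receptive field on the input at this output position is [3 5 8]. Elementwise product with the kernel and sum: 3·1 + 5·2.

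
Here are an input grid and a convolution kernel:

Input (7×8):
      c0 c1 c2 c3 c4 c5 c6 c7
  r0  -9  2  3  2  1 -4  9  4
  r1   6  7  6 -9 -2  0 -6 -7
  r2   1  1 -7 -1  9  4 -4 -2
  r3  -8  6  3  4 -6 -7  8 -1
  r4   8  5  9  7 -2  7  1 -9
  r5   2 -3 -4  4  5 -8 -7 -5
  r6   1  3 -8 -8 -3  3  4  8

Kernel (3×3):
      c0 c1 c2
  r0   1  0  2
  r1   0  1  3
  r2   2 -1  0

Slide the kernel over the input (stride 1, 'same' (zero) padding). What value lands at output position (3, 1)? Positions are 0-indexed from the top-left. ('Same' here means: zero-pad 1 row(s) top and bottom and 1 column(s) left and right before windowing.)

13

The receptive field on the zero-padded input at this output position is [1 1 -7 / -8 6 3 / 8 5 9]. Elementwise product with the kernel and sum: 1·1 + -7·2 + 6·1 + 3·3 + 8·2 + 5·-1.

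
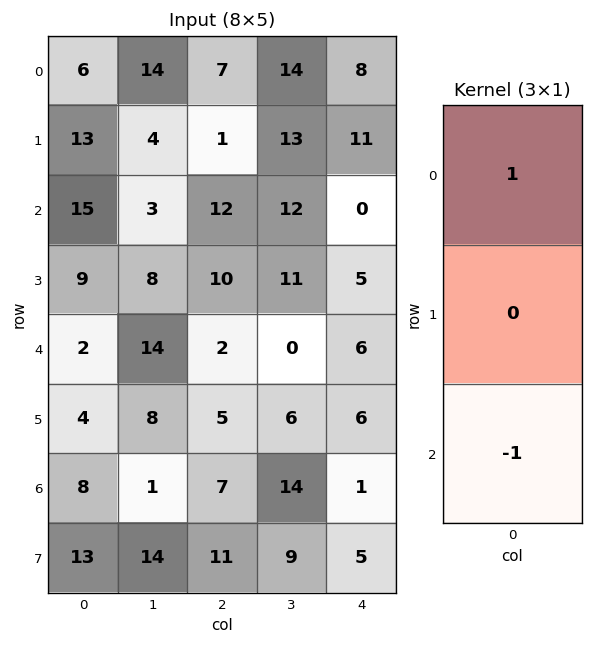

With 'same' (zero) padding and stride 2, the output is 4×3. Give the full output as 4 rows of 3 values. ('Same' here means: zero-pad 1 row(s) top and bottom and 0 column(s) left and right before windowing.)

-13 -1 -11
4 -9 6
5 5 -1
-9 -6 1

Output[0,0]: The receptive field on the zero-padded input at this output position is [0 / 6 / 13]. Elementwise product with the kernel and sum: 0·1 + 13·-1.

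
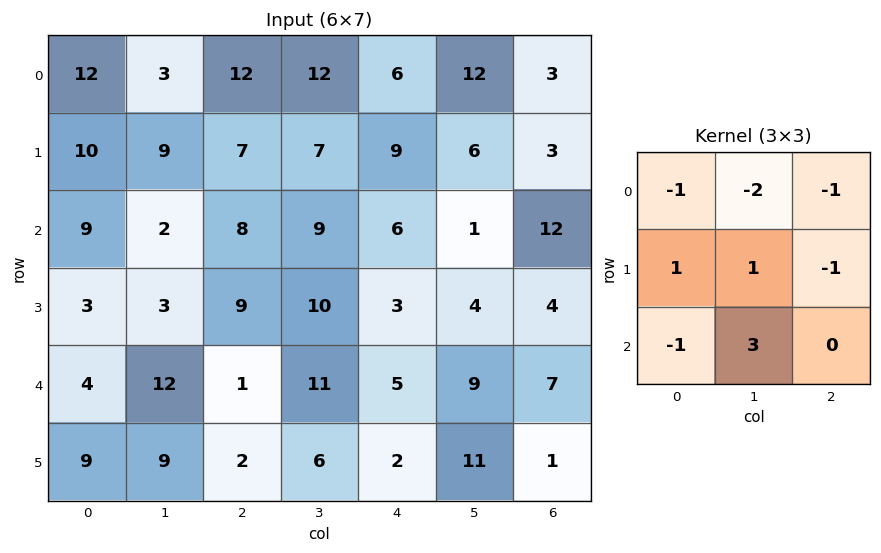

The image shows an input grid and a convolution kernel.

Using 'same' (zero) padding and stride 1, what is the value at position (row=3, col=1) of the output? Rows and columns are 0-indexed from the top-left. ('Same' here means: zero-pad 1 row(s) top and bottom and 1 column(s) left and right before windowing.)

The receptive field on the zero-padded input at this output position is [9 2 8 / 3 3 9 / 4 12 1]. Elementwise product with the kernel and sum: 9·-1 + 2·-2 + 8·-1 + 3·1 + 3·1 + 9·-1 + 4·-1 + 12·3.

8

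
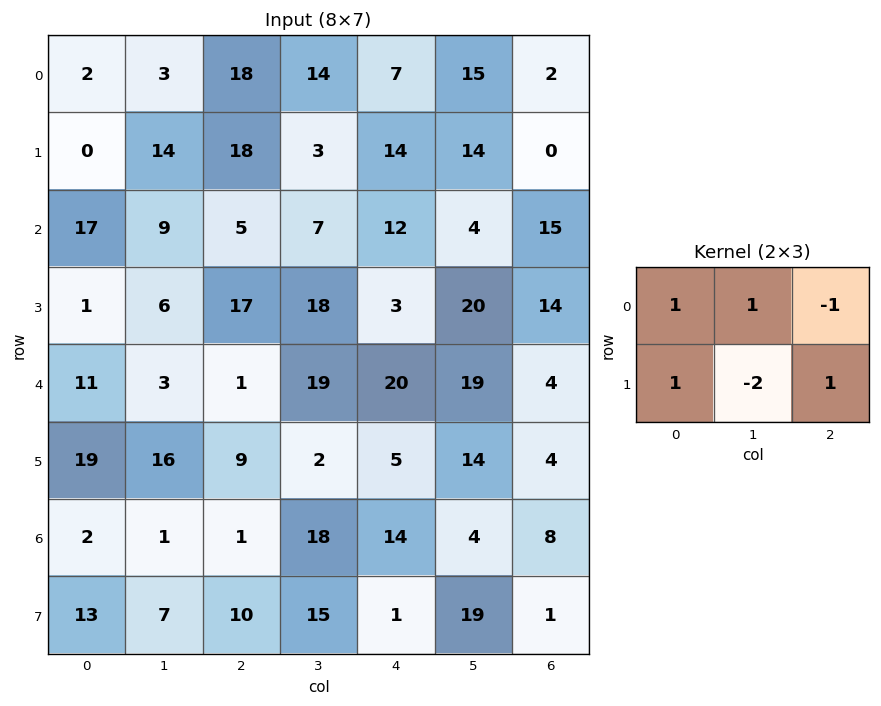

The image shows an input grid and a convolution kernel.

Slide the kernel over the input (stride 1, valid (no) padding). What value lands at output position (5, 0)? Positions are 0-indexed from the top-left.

The receptive field on the input at this output position is [19 16 9 / 2 1 1]. Elementwise product with the kernel and sum: 19·1 + 16·1 + 9·-1 + 2·1 + 1·-2 + 1·1.

27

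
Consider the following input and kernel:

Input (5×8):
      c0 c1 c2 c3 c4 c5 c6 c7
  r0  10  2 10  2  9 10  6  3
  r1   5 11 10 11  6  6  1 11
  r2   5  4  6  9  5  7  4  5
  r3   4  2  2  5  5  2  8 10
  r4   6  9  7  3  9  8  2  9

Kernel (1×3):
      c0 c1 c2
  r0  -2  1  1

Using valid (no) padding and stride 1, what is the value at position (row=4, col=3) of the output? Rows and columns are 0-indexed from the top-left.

The receptive field on the input at this output position is [3 9 8]. Elementwise product with the kernel and sum: 3·-2 + 9·1 + 8·1.

11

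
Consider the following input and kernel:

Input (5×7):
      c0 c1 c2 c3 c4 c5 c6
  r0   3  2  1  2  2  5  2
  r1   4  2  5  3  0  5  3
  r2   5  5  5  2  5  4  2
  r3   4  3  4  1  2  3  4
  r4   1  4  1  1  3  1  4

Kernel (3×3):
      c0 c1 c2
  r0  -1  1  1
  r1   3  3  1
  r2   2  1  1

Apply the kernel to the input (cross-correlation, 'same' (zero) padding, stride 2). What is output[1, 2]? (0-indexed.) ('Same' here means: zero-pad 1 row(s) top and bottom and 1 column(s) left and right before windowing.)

34

The receptive field on the zero-padded input at this output position is [3 0 5 / 2 5 4 / 1 2 3]. Elementwise product with the kernel and sum: 3·-1 + 0·1 + 5·1 + 2·3 + 5·3 + 4·1 + 1·2 + 2·1 + 3·1.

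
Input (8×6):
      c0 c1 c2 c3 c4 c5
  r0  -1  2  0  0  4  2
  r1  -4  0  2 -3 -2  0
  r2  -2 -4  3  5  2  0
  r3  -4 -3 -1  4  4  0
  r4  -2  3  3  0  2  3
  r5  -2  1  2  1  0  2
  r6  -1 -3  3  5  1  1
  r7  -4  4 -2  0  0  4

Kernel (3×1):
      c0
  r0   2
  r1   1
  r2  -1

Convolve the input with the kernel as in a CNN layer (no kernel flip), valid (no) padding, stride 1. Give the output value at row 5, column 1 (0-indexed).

-5

The receptive field on the input at this output position is [1 / -3 / 4]. Elementwise product with the kernel and sum: 1·2 + -3·1 + 4·-1.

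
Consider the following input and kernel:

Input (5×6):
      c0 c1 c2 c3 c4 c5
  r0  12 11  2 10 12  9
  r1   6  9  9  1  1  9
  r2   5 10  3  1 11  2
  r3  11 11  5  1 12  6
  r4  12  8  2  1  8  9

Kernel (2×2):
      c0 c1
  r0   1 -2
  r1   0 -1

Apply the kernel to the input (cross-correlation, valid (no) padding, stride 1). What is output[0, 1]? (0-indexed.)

The receptive field on the input at this output position is [11 2 / 9 9]. Elementwise product with the kernel and sum: 11·1 + 2·-2 + 9·-1.

-2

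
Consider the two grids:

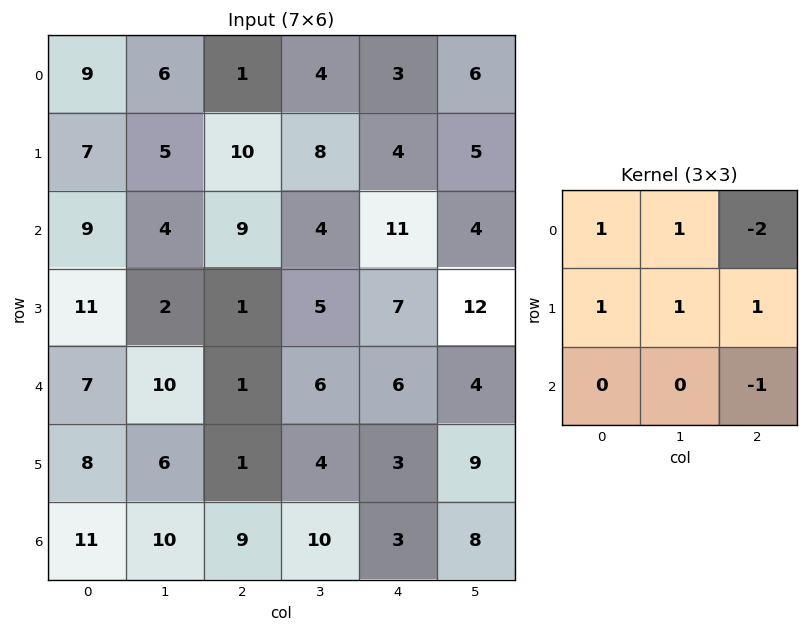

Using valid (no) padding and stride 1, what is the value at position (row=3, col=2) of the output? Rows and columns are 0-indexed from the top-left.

The receptive field on the input at this output position is [1 5 7 / 1 6 6 / 1 4 3]. Elementwise product with the kernel and sum: 1·1 + 5·1 + 7·-2 + 1·1 + 6·1 + 6·1 + 3·-1.

2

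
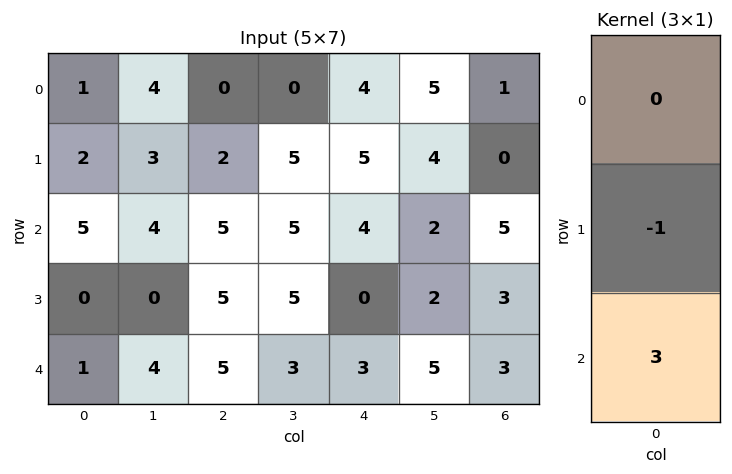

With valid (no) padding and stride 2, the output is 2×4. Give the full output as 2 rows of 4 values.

Output[0,0]: The receptive field on the input at this output position is [1 / 2 / 5]. Elementwise product with the kernel and sum: 2·-1 + 5·3.
Output[0,1]: The receptive field on the input at this output position is [0 / 2 / 5]. Elementwise product with the kernel and sum: 2·-1 + 5·3.

13 13 7 15
3 10 9 6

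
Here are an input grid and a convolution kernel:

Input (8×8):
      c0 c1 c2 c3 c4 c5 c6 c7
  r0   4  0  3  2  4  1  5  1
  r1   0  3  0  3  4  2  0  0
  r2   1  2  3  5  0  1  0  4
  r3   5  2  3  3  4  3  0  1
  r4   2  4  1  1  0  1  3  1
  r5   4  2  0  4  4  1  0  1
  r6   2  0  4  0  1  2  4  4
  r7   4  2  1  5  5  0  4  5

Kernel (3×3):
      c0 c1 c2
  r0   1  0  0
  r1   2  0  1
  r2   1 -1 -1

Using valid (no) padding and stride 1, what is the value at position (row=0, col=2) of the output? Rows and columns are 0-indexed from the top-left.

5

The receptive field on the input at this output position is [3 2 4 / 0 3 4 / 3 5 0]. Elementwise product with the kernel and sum: 3·1 + 0·2 + 4·1 + 3·1 + 5·-1 + 0·-1.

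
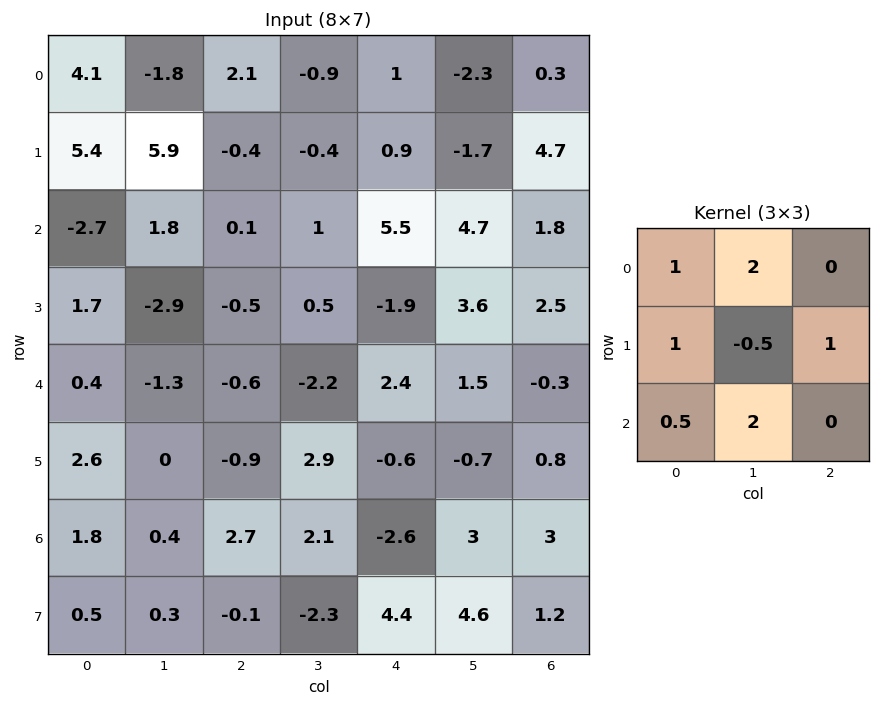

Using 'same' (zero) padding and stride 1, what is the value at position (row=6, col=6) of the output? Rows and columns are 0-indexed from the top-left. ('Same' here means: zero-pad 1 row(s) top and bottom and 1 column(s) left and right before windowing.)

7.1

The receptive field on the zero-padded input at this output position is [-0.7 0.8 0 / 3 3 0 / 4.6 1.2 0]. Elementwise product with the kernel and sum: -0.7·1 + 0.8·2 + 3·1 + 3·-0.5 + 0·1 + 4.6·0.5 + 1.2·2.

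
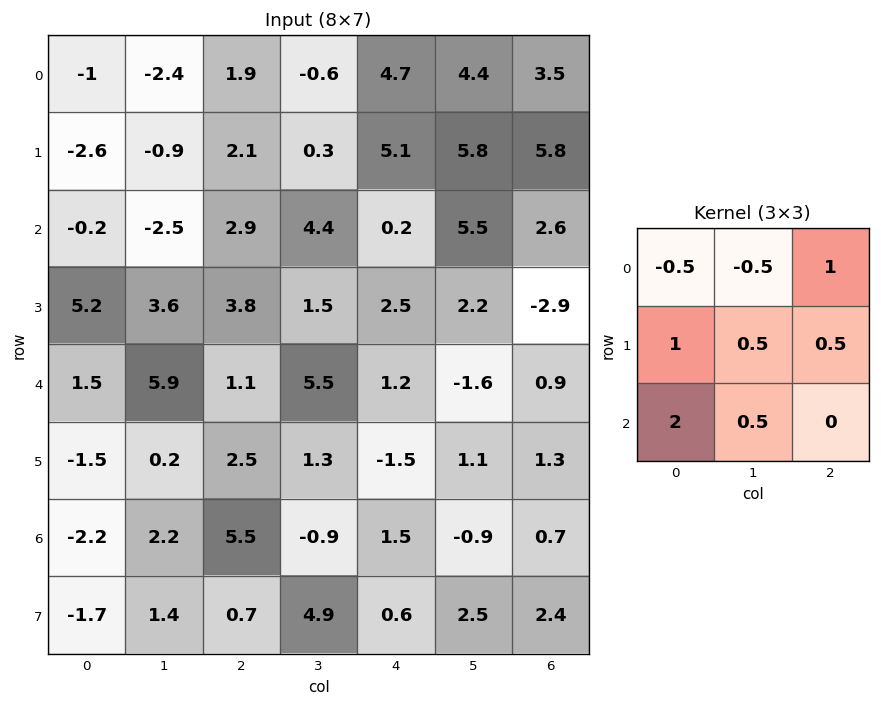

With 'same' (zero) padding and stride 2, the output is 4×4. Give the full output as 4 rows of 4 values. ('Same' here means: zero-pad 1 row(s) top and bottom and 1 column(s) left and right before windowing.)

-3 -2.5 7.1 20.65
1.65 9.95 14.6 3.95
3.95 8.65 7.35 2.05
0.1 7.6 10.7 4.45

Output[0,0]: The receptive field on the zero-padded input at this output position is [0 0 0 / 0 -1 -2.4 / 0 -2.6 -0.9]. Elementwise product with the kernel and sum: 0·-0.5 + 0·-0.5 + 0·1 + 0·1 + -1·0.5 + -2.4·0.5 + 0·2 + -2.6·0.5.
Output[0,1]: The receptive field on the zero-padded input at this output position is [0 0 0 / -2.4 1.9 -0.6 / -0.9 2.1 0.3]. Elementwise product with the kernel and sum: 0·-0.5 + 0·-0.5 + 0·1 + -2.4·1 + 1.9·0.5 + -0.6·0.5 + -0.9·2 + 2.1·0.5.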